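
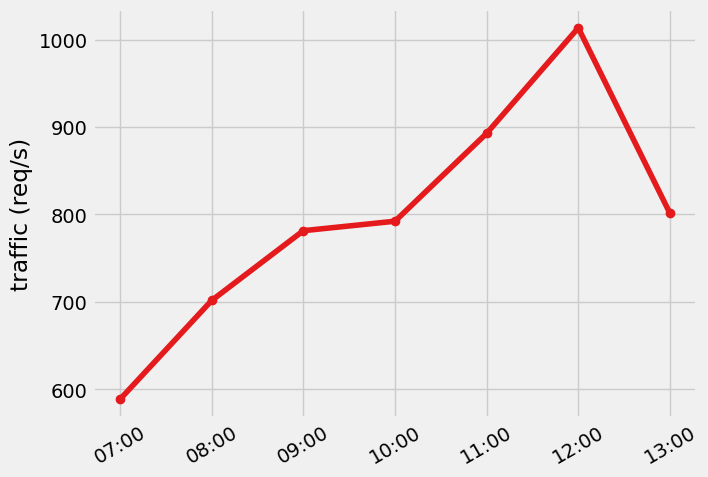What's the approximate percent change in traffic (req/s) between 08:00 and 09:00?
≈ +14.3%

08:00 ≈ 700, 09:00 ≈ 800; (800 − 700) / 700 ≈ +14.3%.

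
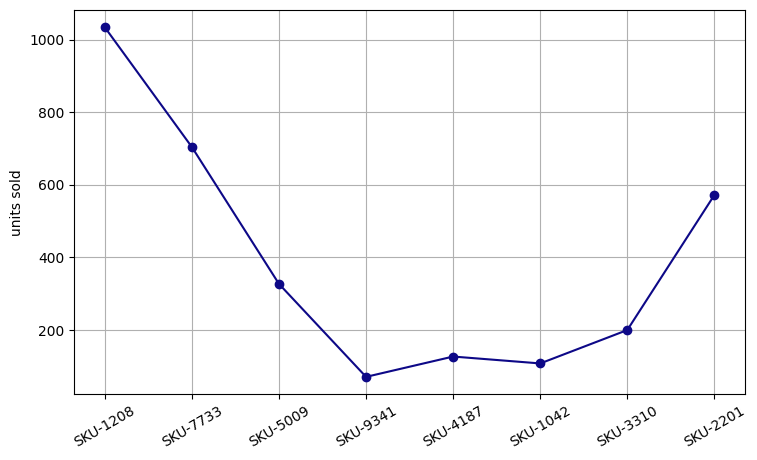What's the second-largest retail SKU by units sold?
Top 3: SKU-1208 ≈ 1000, SKU-7733 ≈ 700, SKU-2201 ≈ 600.

SKU-7733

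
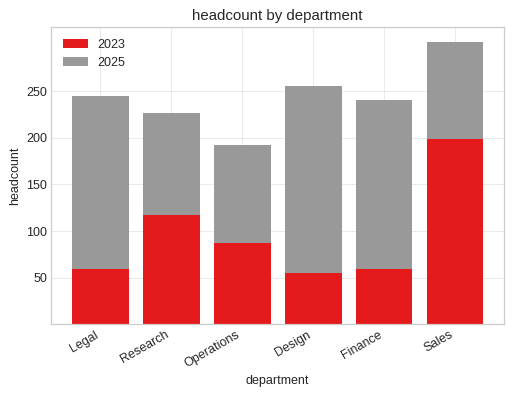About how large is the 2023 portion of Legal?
≈ 50

2023 top ≈ 50, bottom ≈ 0; segment ≈ 50.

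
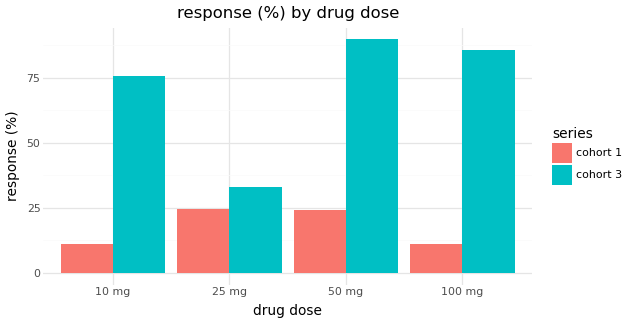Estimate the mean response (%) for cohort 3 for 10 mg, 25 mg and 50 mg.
≈ 67

(80 + 30 + 90) / 3 ≈ 67.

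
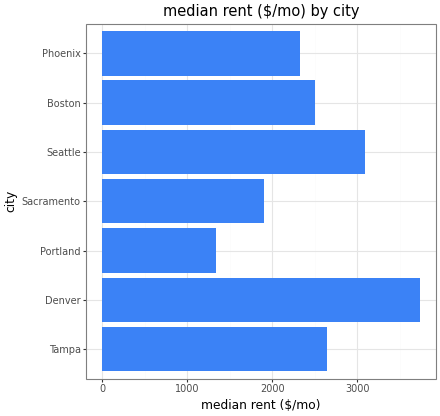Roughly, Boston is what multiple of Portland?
Boston ≈ 2500, Portland ≈ 1500; 2500/1500 ≈ 1.67.

≈ 1.67×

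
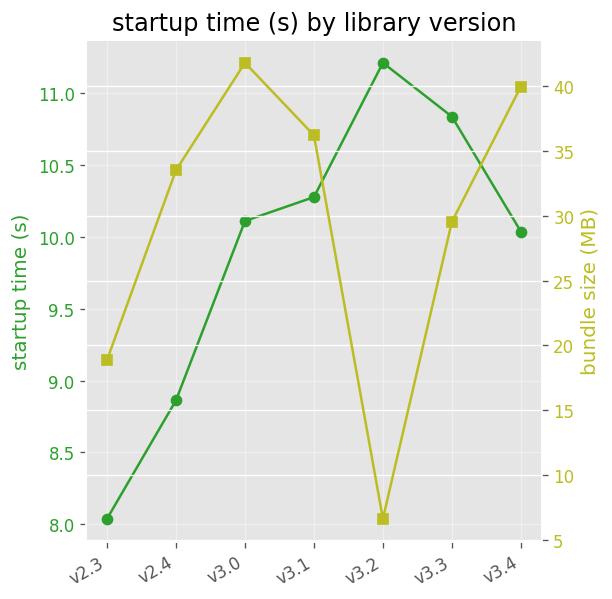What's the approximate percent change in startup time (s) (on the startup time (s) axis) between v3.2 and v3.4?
≈ -9.1%

v3.2 ≈ 11.0, v3.4 ≈ 10.0; (10.0 − 11.0) / 11.0 ≈ -9.1%.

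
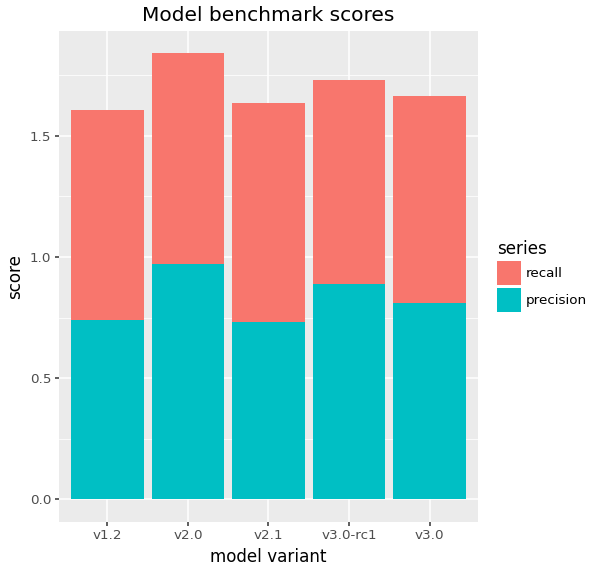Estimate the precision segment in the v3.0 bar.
≈ 0.8

precision top ≈ 0.8, bottom ≈ 0.0; segment ≈ 0.8.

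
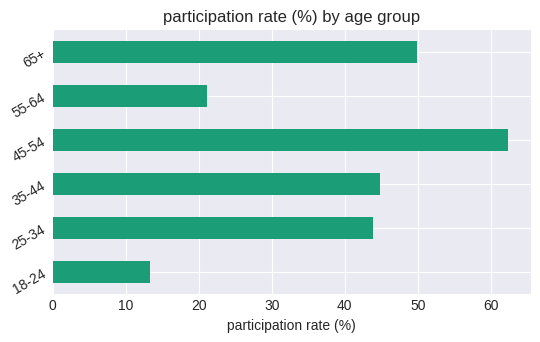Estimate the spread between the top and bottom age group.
Max 45-54 ≈ 60, min 18-24 ≈ 10; range ≈ 50.

≈ 50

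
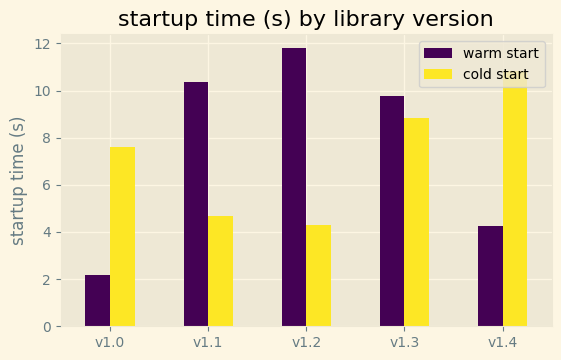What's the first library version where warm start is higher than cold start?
v1.1

v1.0: warm start ≈ 2 vs cold start ≈ 8 (not yet); v1.1: warm start ≈ 10 vs cold start ≈ 5 (first crossover).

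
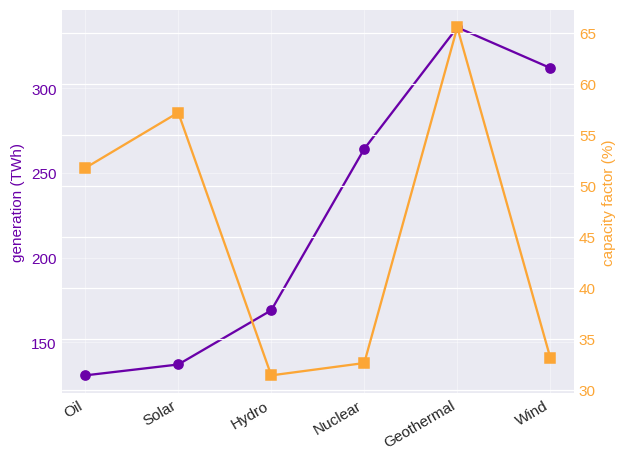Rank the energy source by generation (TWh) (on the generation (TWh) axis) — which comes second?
Wind

Top 3 (on the generation (TWh) axis): Geothermal ≈ 340, Wind ≈ 320, Nuclear ≈ 260.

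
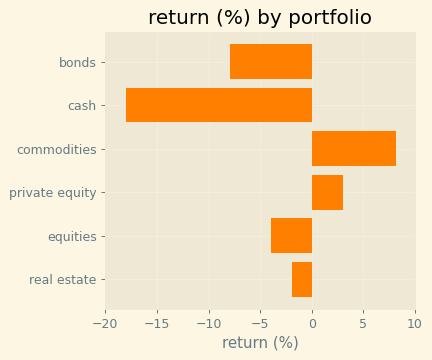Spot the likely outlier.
cash

cash ≈ -20; the rest sit between ≈ -10 and ≈ 10.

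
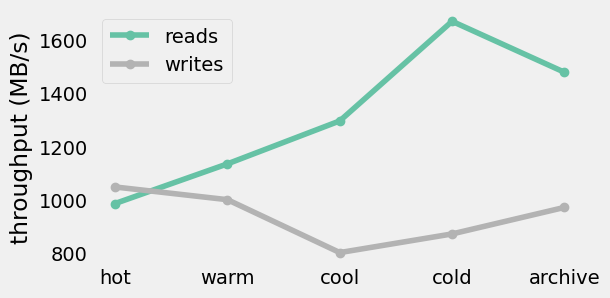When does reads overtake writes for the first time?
hot: reads ≈ 1000 vs writes ≈ 1000 (not yet); warm: reads ≈ 1100 vs writes ≈ 1000 (first crossover).

warm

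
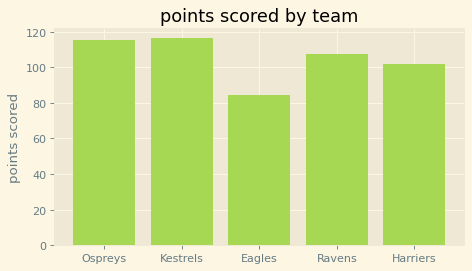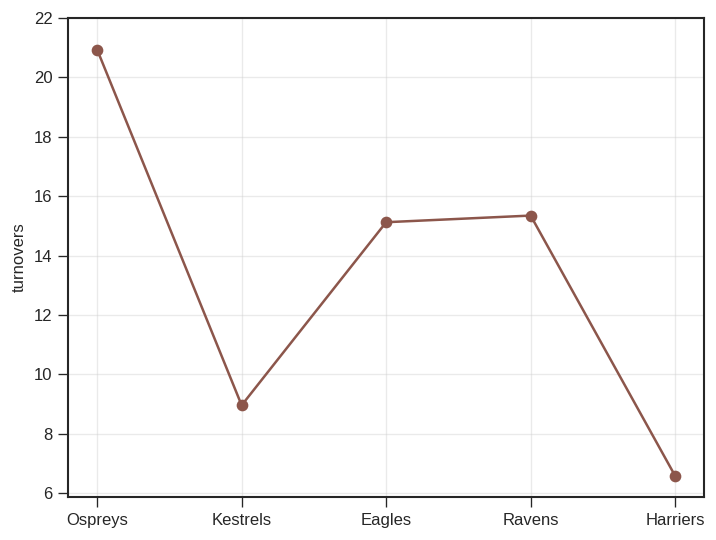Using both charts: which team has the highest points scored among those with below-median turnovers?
Kestrels

Chart 2 median turnovers ≈ 16; below-median teams: Kestrels, Harriers. Among those, Kestrels has the highest points scored (≈ 120).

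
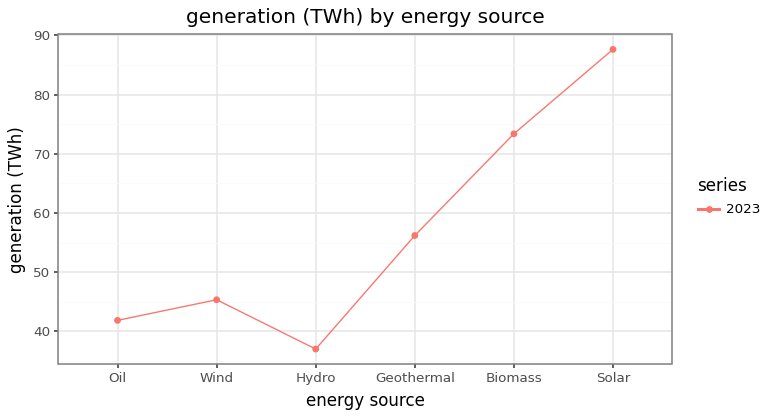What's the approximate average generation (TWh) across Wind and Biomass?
≈ 60

(45 + 75) / 2 ≈ 60.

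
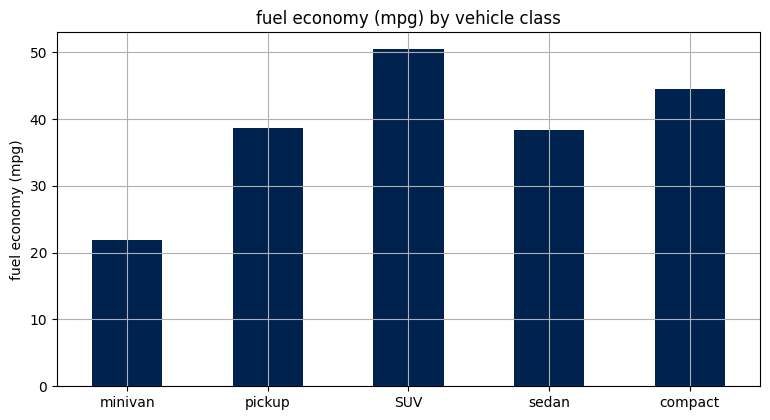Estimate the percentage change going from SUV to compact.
≈ -10%

SUV ≈ 50, compact ≈ 45; (45 − 50) / 50 ≈ -10%.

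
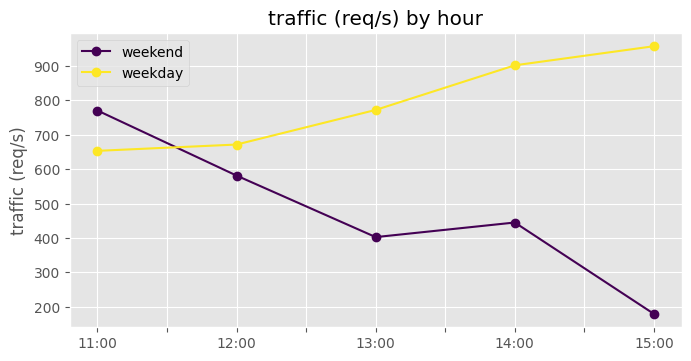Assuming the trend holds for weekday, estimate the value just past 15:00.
≈ 1100

Last three: 800, 900, 1000 → slope ≈ 100/step → next ≈ 1100.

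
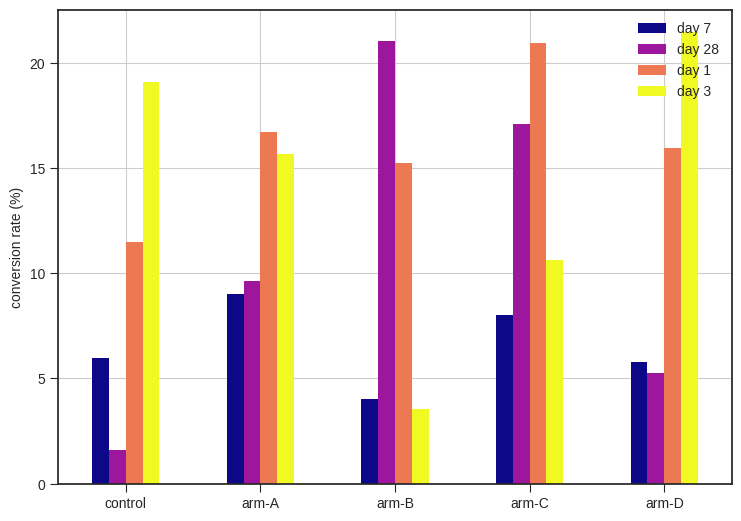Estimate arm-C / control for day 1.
≈ 1.67×

arm-C ≈ 20, control ≈ 12; 20/12 ≈ 1.67.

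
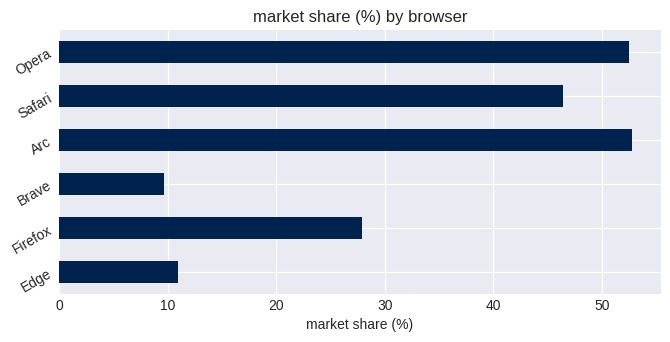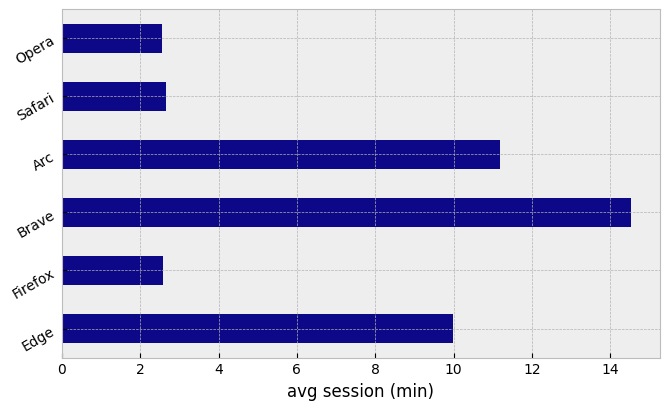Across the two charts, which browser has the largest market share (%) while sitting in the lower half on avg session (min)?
Chart 2 median avg session (min) ≈ 6; below-median browsers: Firefox, Safari, Opera. Among those, Opera has the highest market share (%) (≈ 50).

Opera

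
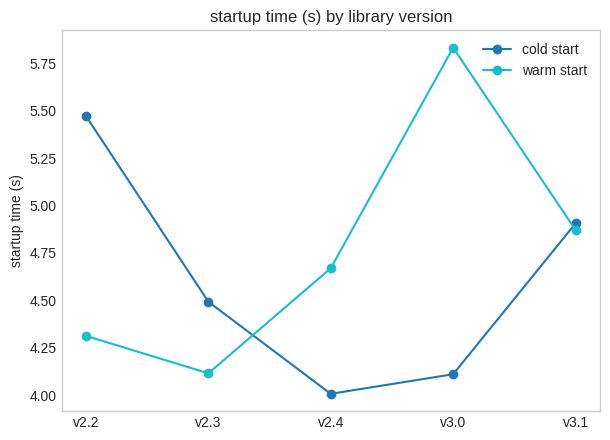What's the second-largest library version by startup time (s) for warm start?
v3.1

Top 3 for warm start: v3.0 ≈ 5.8, v3.1 ≈ 4.8, v2.4 ≈ 4.6.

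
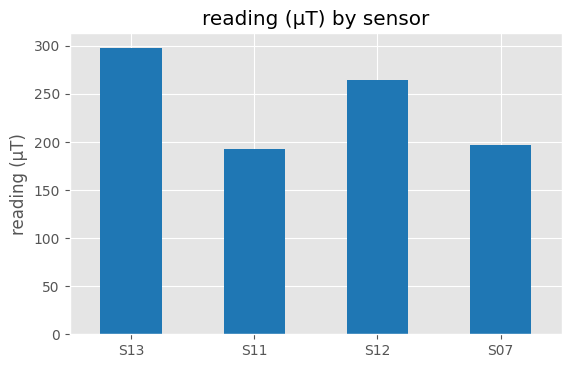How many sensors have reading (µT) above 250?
Above 250: S13, S12.

2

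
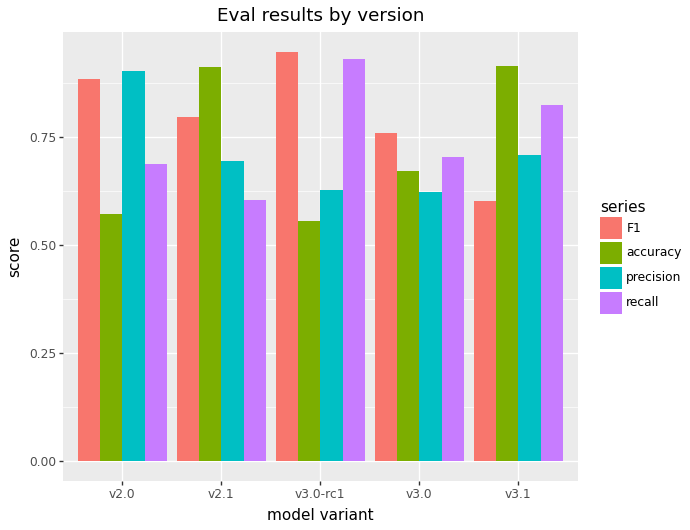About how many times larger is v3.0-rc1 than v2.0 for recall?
v3.0-rc1 ≈ 0.9, v2.0 ≈ 0.7; 0.9/0.7 ≈ 1.29.

≈ 1.29×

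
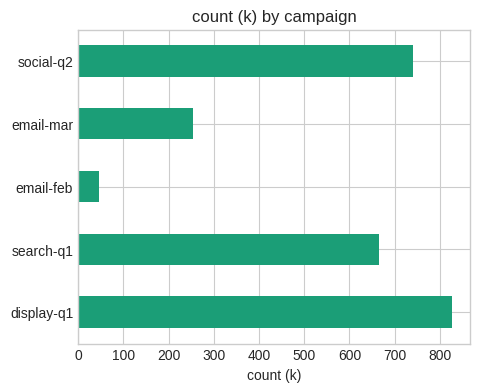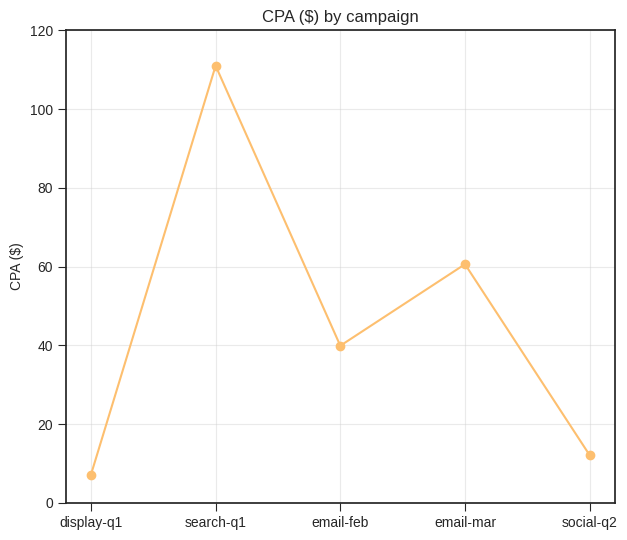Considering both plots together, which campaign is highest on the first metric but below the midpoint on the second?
display-q1

Chart 2 median CPA ($) ≈ 40; below-median campaigns: display-q1, social-q2. Among those, display-q1 has the highest count (k) (≈ 800).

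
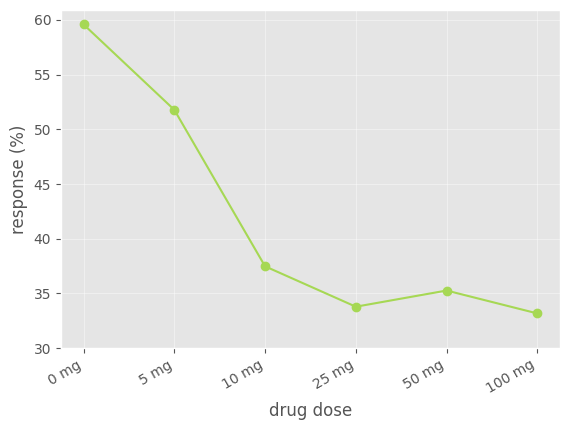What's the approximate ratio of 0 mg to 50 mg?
0 mg ≈ 60, 50 mg ≈ 35; 60/35 ≈ 1.71.

≈ 1.71×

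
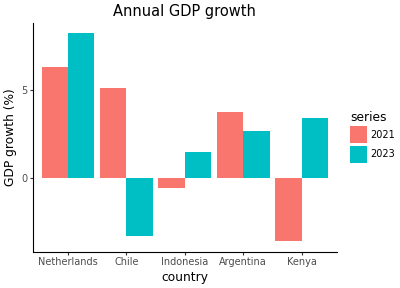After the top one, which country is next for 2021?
Chile

Top 3 for 2021: Netherlands ≈ 6, Chile ≈ 5, Argentina ≈ 4.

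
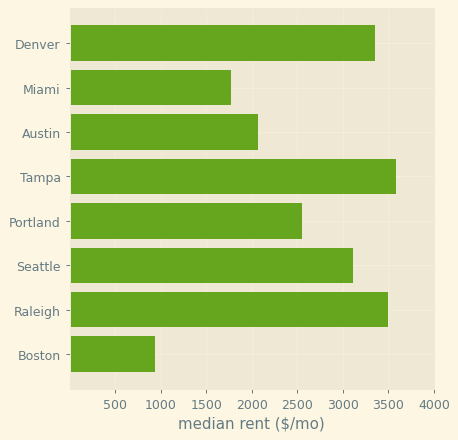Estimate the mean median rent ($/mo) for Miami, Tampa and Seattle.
(2000 + 3500 + 3000) / 3 ≈ 2833.

≈ 2833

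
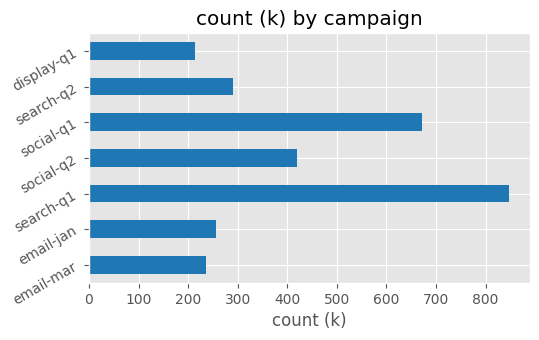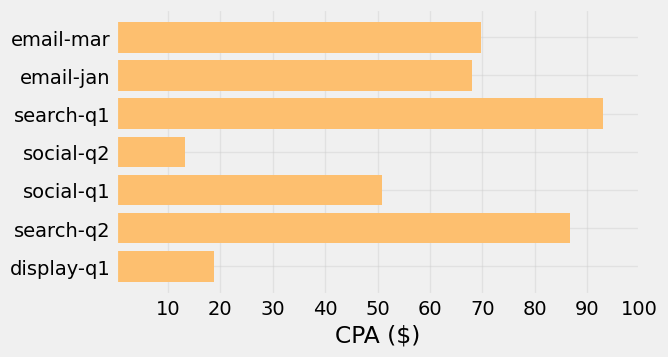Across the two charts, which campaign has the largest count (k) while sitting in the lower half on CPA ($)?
social-q1

Chart 2 median CPA ($) ≈ 70; below-median campaigns: social-q2, social-q1, display-q1. Among those, social-q1 has the highest count (k) (≈ 700).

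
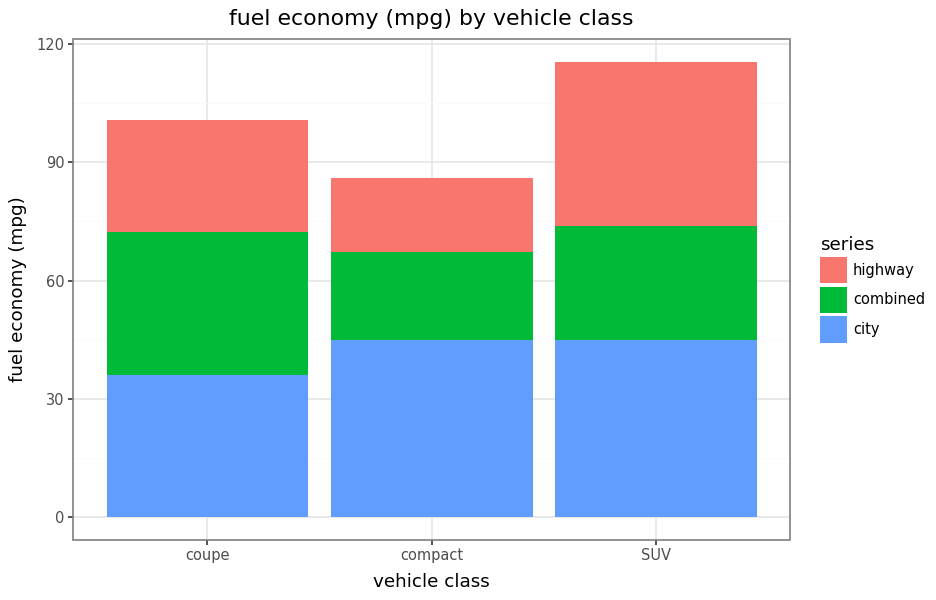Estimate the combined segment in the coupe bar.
≈ 30

combined top ≈ 70, bottom ≈ 40; segment ≈ 30.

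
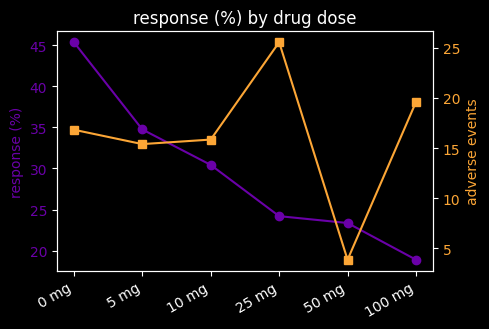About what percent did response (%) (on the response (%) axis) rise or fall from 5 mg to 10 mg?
≈ -14.3%

5 mg ≈ 35, 10 mg ≈ 30; (30 − 35) / 35 ≈ -14.3%.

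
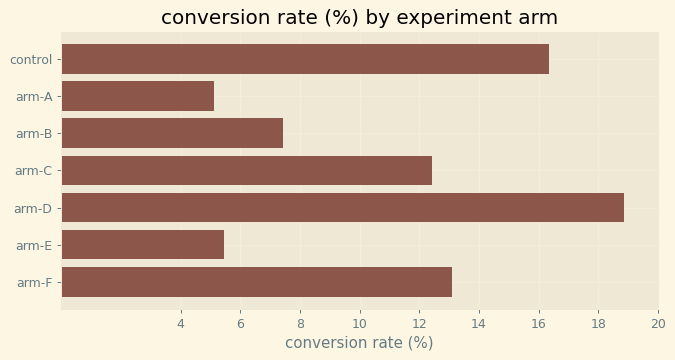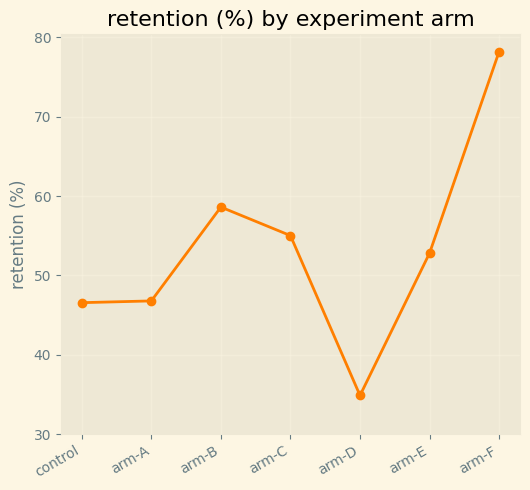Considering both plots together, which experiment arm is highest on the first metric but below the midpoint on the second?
Chart 2 median retention (%) ≈ 50; below-median experiment arms: control, arm-A, arm-D. Among those, arm-D has the highest conversion rate (%) (≈ 18).

arm-D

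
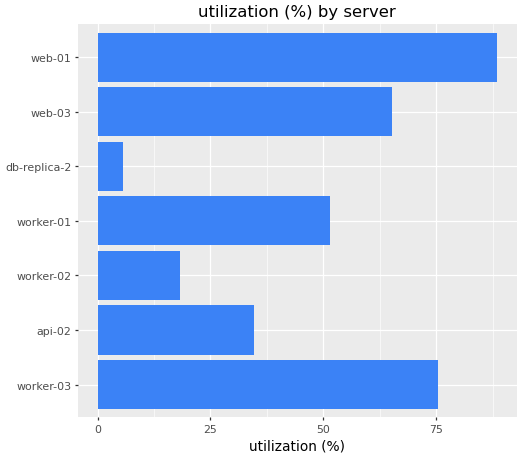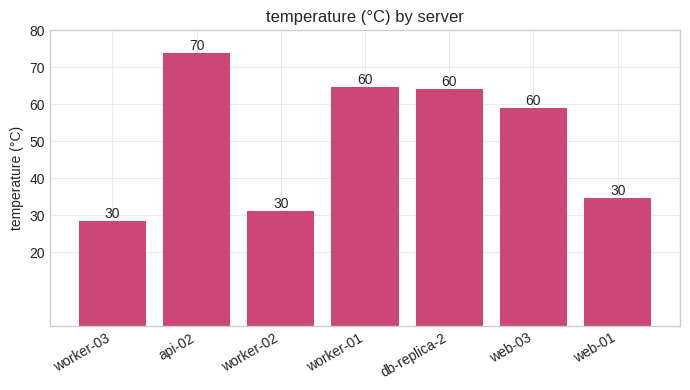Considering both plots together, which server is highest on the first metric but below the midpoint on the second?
web-01

Chart 2 median temperature (°C) ≈ 60; below-median servers: worker-03, worker-02, web-01. Among those, web-01 has the highest utilization (%) (≈ 90).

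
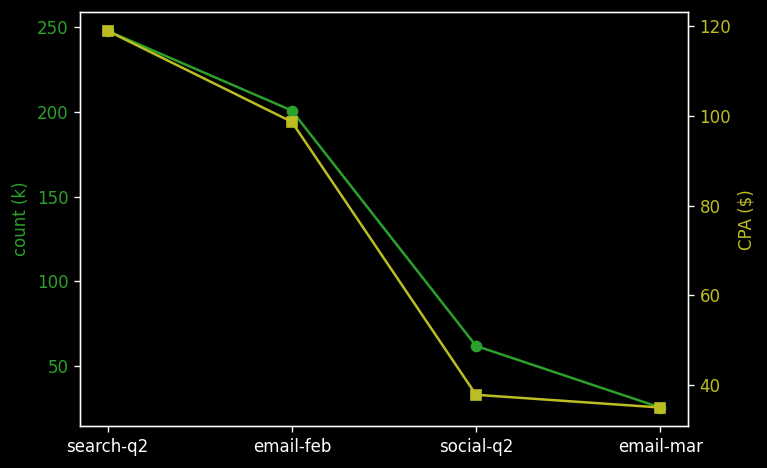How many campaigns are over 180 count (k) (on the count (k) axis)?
Above 180: search-q2, email-feb.

2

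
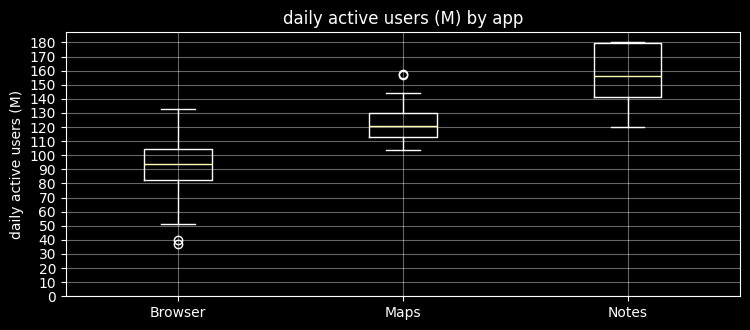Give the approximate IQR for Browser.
Q3 ≈ 100, Q1 ≈ 80; IQR ≈ 20.

≈ 20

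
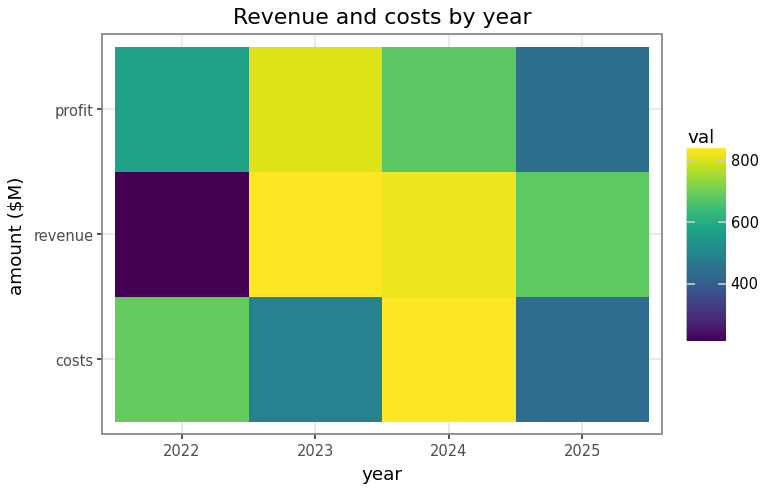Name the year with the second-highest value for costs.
2022

Top 3 for costs: 2024 ≈ 800, 2022 ≈ 700, 2023 ≈ 500.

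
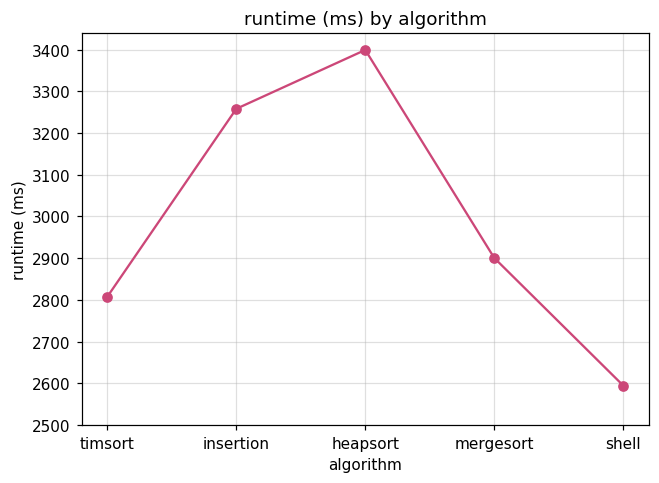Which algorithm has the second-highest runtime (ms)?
Top 3: heapsort ≈ 3400, insertion ≈ 3300, mergesort ≈ 2900.

insertion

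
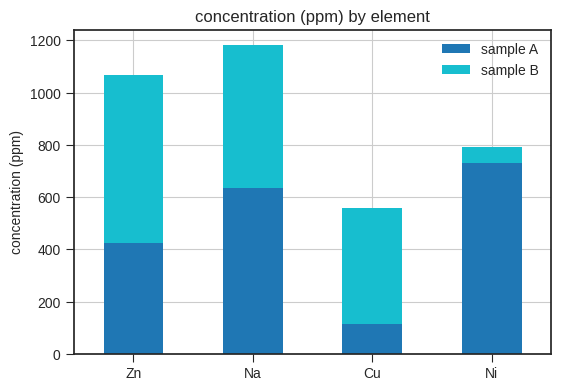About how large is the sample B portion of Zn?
sample B top ≈ 1100, bottom ≈ 400; segment ≈ 700.

≈ 700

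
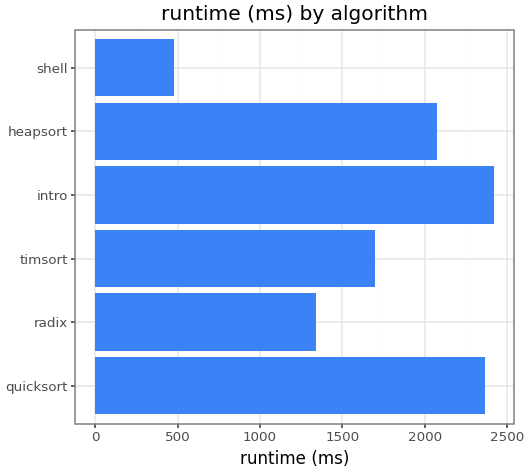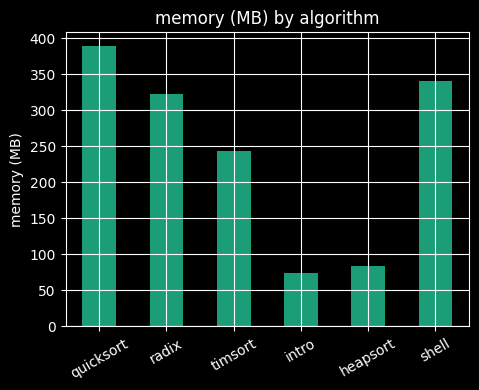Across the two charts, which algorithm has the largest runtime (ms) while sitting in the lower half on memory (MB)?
Chart 2 median memory (MB) ≈ 300; below-median algorithms: timsort, intro, heapsort. Among those, intro has the highest runtime (ms) (≈ 2500).

intro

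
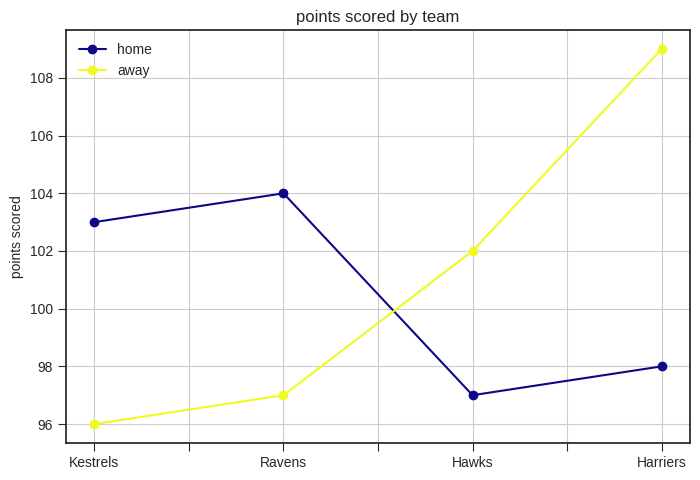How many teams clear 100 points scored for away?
Above 100: Hawks, Harriers.

2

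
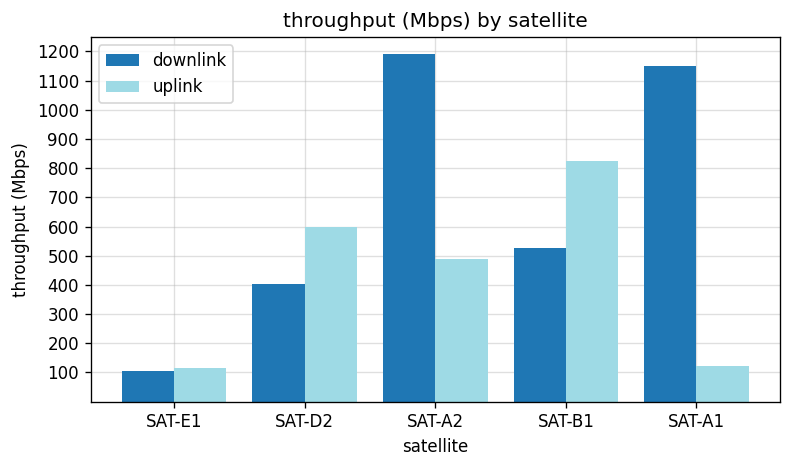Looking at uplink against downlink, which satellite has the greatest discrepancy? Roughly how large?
SAT-A1: uplink ≈ 100, downlink ≈ 1200 → gap ≈ 1100. Next-largest (SAT-A2) is only ≈ 700.

SAT-A1, ≈ 1100 Mbps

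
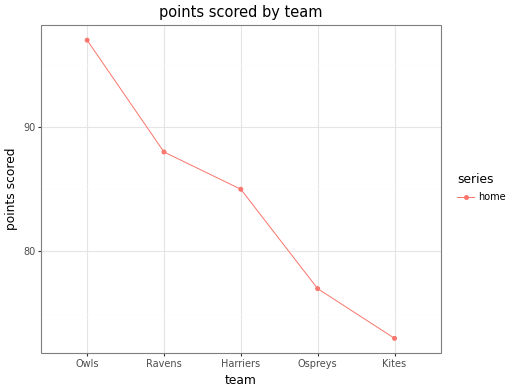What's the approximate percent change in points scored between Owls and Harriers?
≈ -12.5%

Owls ≈ 96, Harriers ≈ 84; (84 − 96) / 96 ≈ -12.5%.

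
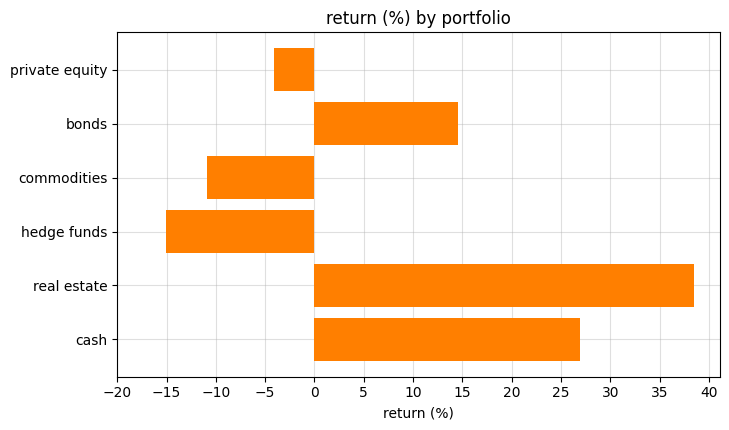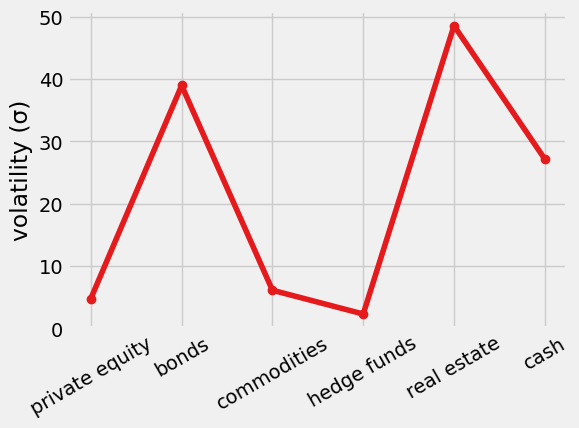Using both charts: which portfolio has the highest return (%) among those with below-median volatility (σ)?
private equity

Chart 2 median volatility (σ) ≈ 15; below-median portfolios: private equity, commodities, hedge funds. Among those, private equity has the highest return (%) (≈ -5).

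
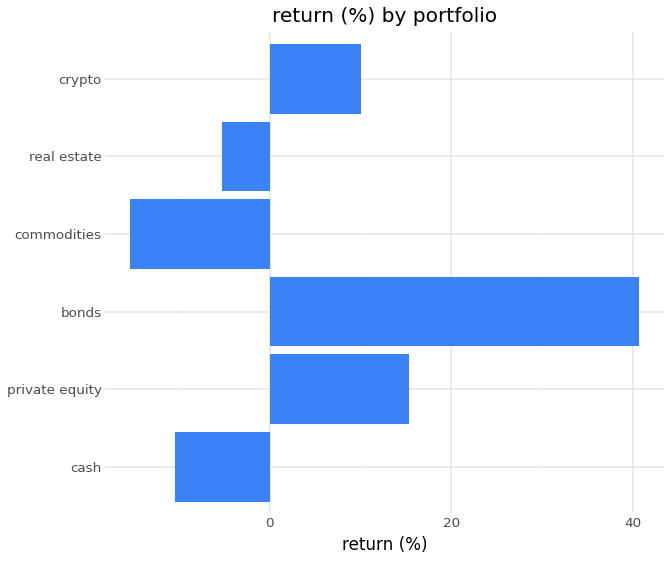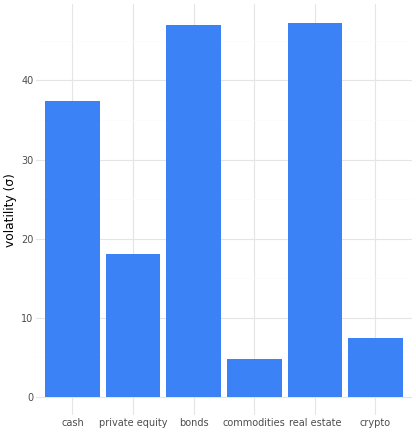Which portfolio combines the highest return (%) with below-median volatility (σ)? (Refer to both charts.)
Chart 2 median volatility (σ) ≈ 30; below-median portfolios: private equity, commodities, crypto. Among those, private equity has the highest return (%) (≈ 15).

private equity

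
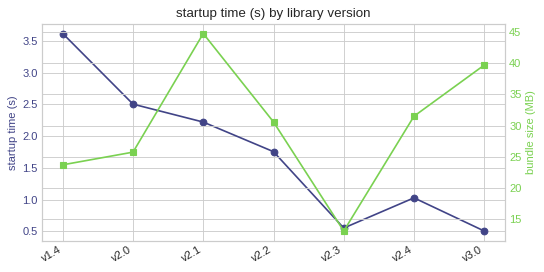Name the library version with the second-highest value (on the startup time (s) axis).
v2.0

Top 3 (on the startup time (s) axis): v1.4 ≈ 3.5, v2.0 ≈ 2.5, v2.1 ≈ 2.0.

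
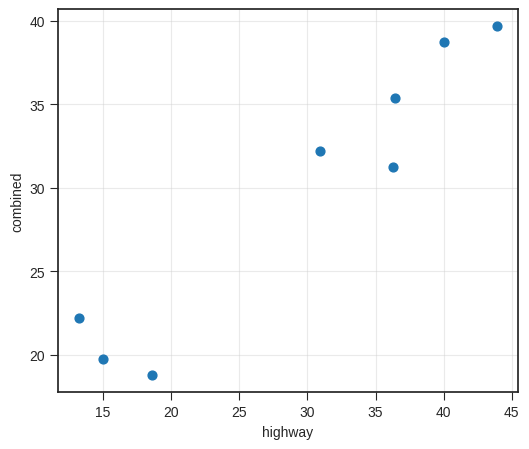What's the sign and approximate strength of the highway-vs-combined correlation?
positive, strong

Points are positively correlated; strong (|r| ≈ 1.0).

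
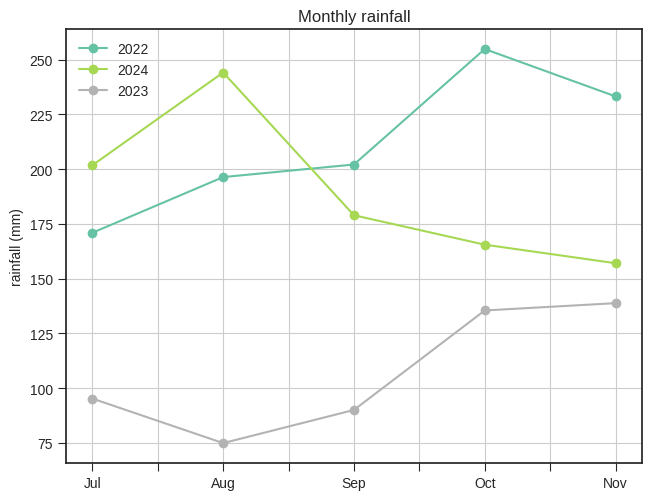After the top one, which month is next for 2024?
Top 3 for 2024: Aug ≈ 240, Jul ≈ 200, Sep ≈ 180.

Jul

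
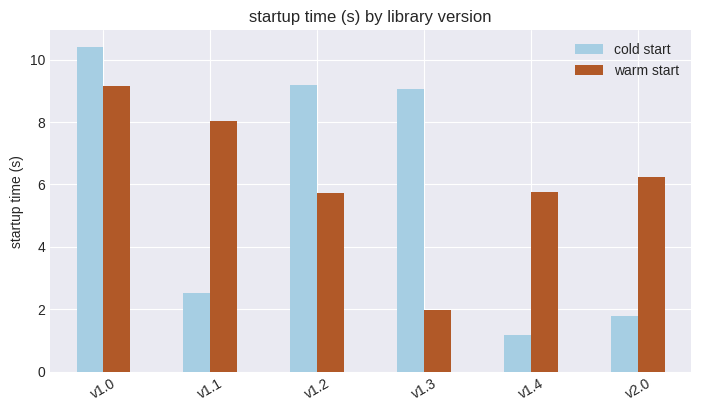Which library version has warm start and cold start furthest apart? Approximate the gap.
v1.3: warm start ≈ 2, cold start ≈ 9 → gap ≈ 7. Next-largest (v1.1) is only ≈ 5.

v1.3, ≈ 7 s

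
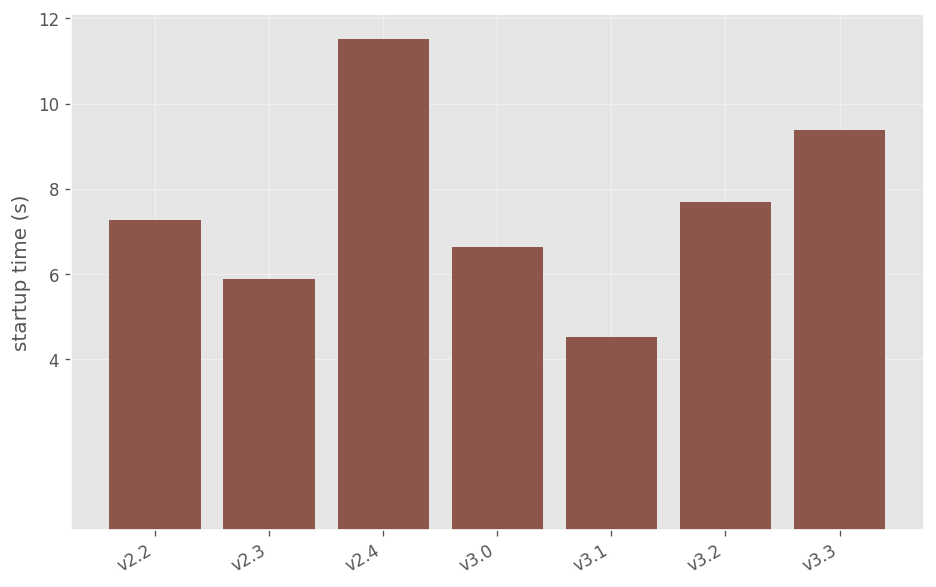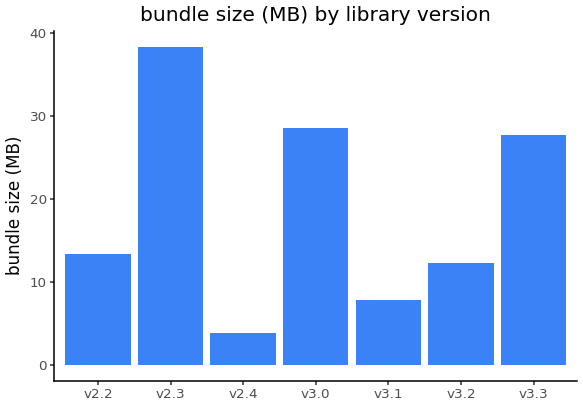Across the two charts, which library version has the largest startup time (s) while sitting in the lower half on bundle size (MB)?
Chart 2 median bundle size (MB) ≈ 15; below-median library versions: v2.4, v3.1, v3.2. Among those, v2.4 has the highest startup time (s) (≈ 12).

v2.4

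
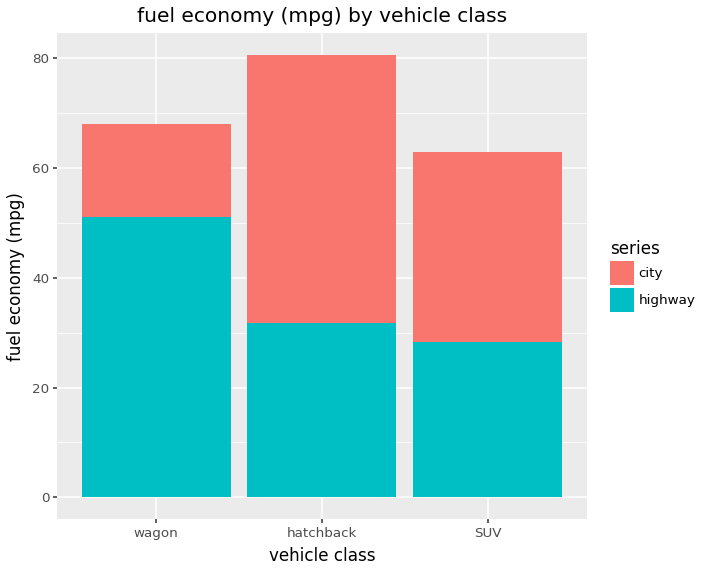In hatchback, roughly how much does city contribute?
city top ≈ 80, bottom ≈ 30; segment ≈ 50.

≈ 50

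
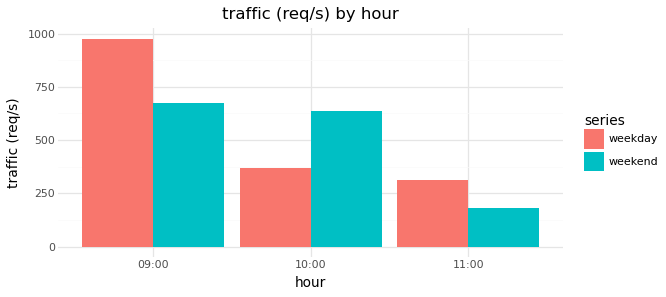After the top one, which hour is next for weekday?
Top 3 for weekday: 09:00 ≈ 1000, 10:00 ≈ 400, 11:00 ≈ 300.

10:00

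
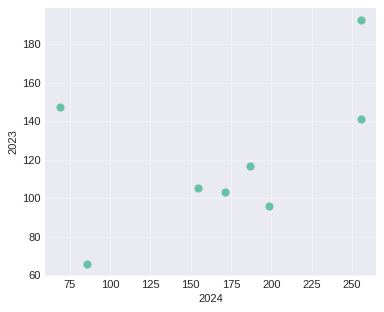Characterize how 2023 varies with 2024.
Points are positively correlated; moderate (|r| ≈ 0.5).

positive, moderate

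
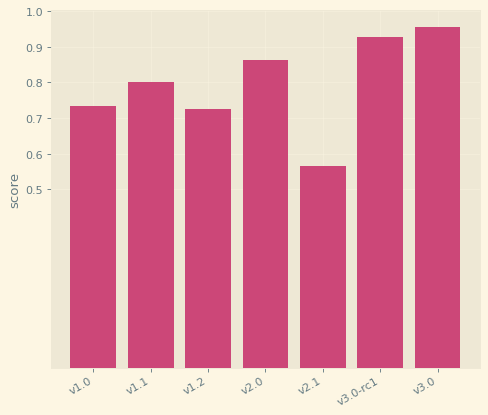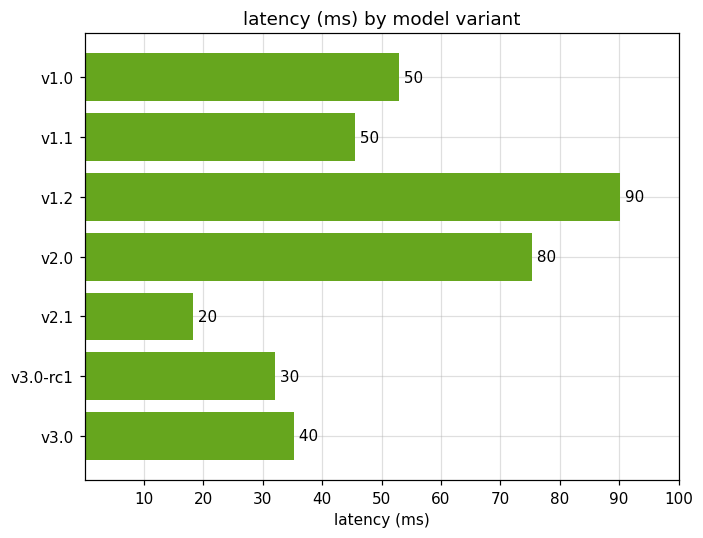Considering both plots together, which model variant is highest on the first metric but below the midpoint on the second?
v3.0

Chart 2 median latency (ms) ≈ 50; below-median model variants: v2.1, v3.0-rc1, v3.0. Among those, v3.0 has the highest score (≈ 1).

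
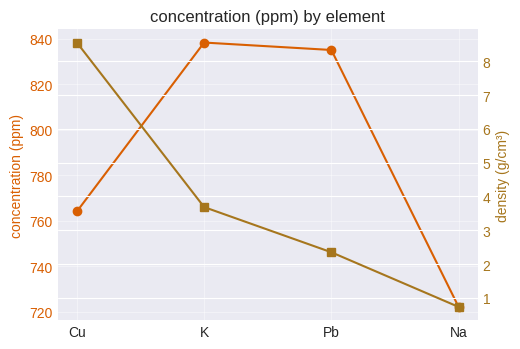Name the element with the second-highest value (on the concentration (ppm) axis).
Pb

Top 3 (on the concentration (ppm) axis): K ≈ 840, Pb ≈ 830, Cu ≈ 760.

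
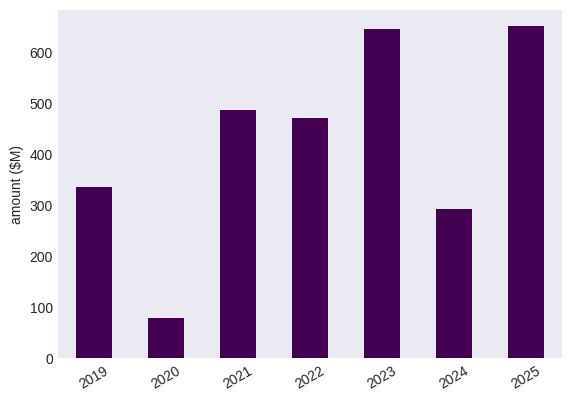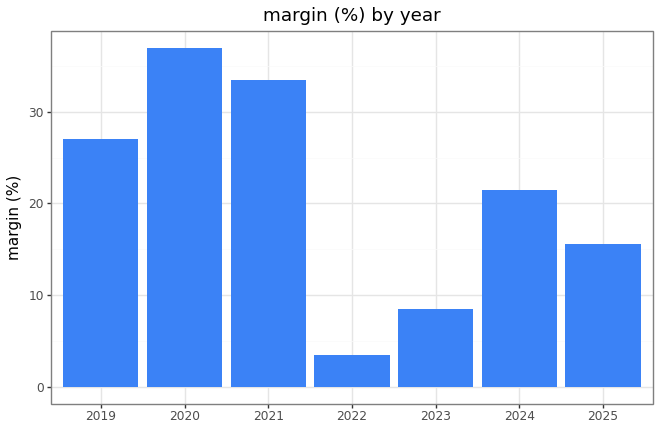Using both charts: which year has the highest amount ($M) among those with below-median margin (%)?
Chart 2 median margin (%) ≈ 20; below-median years: 2022, 2023, 2025. Among those, 2025 has the highest amount ($M) (≈ 700).

2025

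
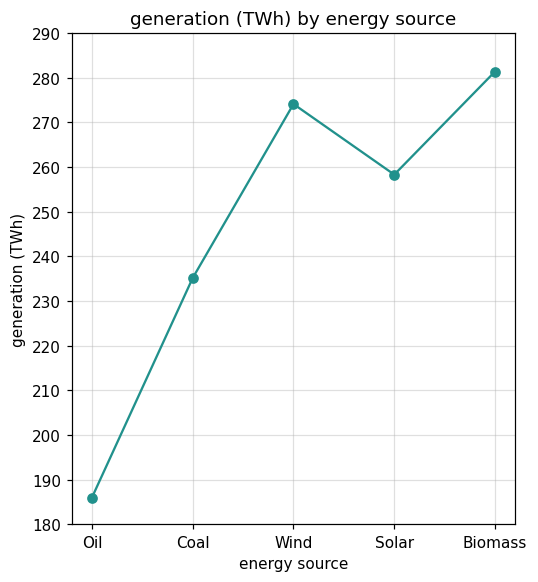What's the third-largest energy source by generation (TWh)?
Solar

Top 4: Biomass ≈ 280, Wind ≈ 270, Solar ≈ 260, Coal ≈ 240.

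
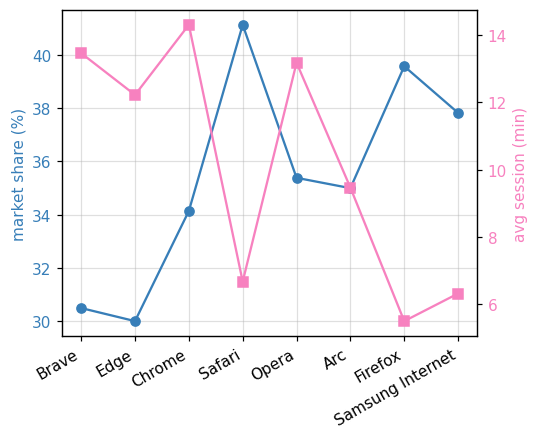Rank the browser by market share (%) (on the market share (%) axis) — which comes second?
Firefox

Top 3 (on the market share (%) axis): Safari ≈ 41, Firefox ≈ 40, Samsung Internet ≈ 38.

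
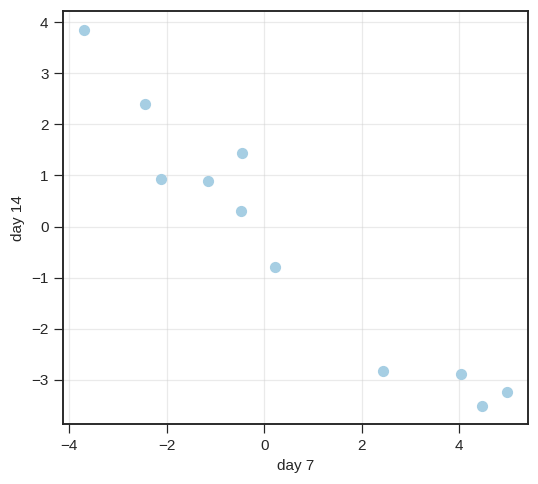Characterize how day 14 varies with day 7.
negative, strong

Points are negatively correlated; strong (|r| ≈ 1.0).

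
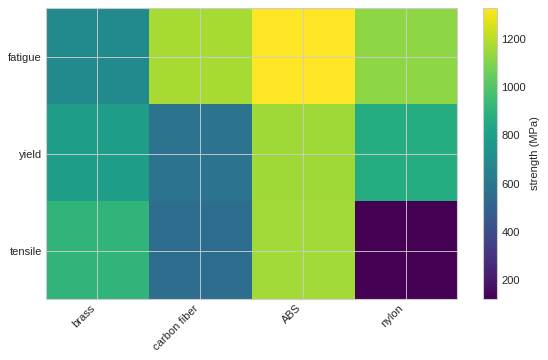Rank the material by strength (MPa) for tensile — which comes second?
brass

Top 3 for tensile: ABS ≈ 1200, brass ≈ 1000, carbon fiber ≈ 600.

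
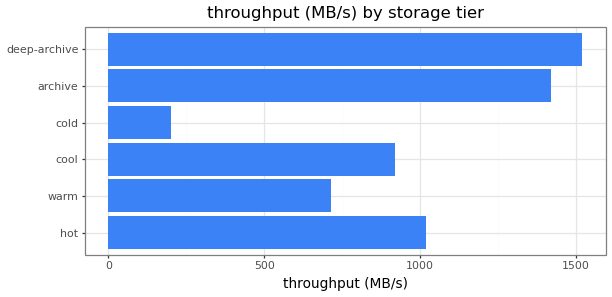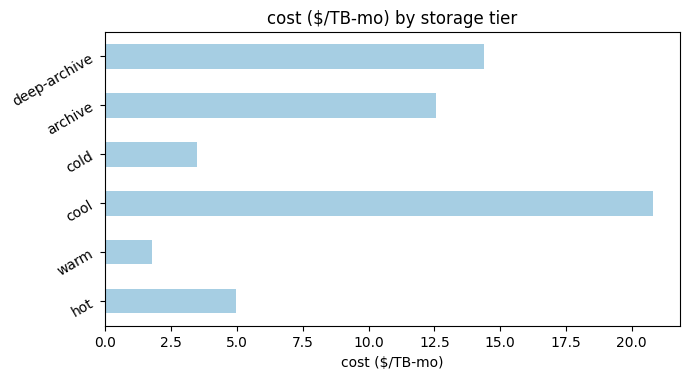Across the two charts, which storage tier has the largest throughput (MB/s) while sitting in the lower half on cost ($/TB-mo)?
hot

Chart 2 median cost ($/TB-mo) ≈ 8; below-median storage tiers: hot, warm, cold. Among those, hot has the highest throughput (MB/s) (≈ 1000).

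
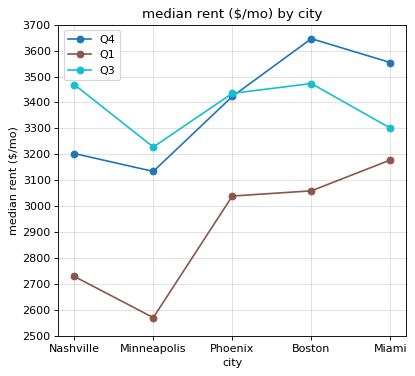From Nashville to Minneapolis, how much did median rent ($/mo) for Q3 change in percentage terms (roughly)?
≈ -8.6%

Nashville ≈ 3500, Minneapolis ≈ 3200; (3200 − 3500) / 3500 ≈ -8.6%.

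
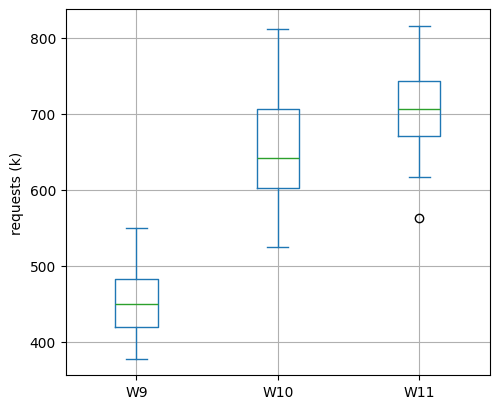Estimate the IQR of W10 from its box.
≈ 100

Q3 ≈ 700, Q1 ≈ 600; IQR ≈ 100.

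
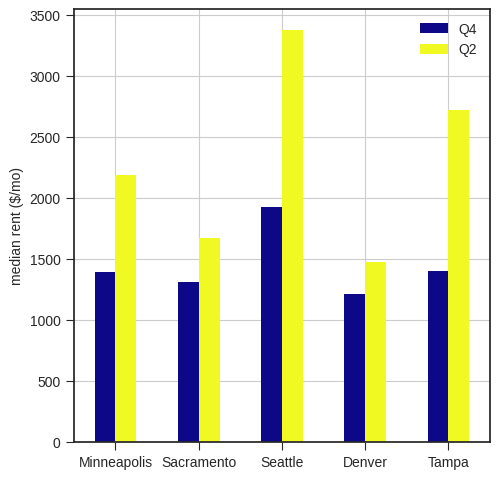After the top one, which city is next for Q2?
Top 3 for Q2: Seattle ≈ 3500, Tampa ≈ 2500, Minneapolis ≈ 2000.

Tampa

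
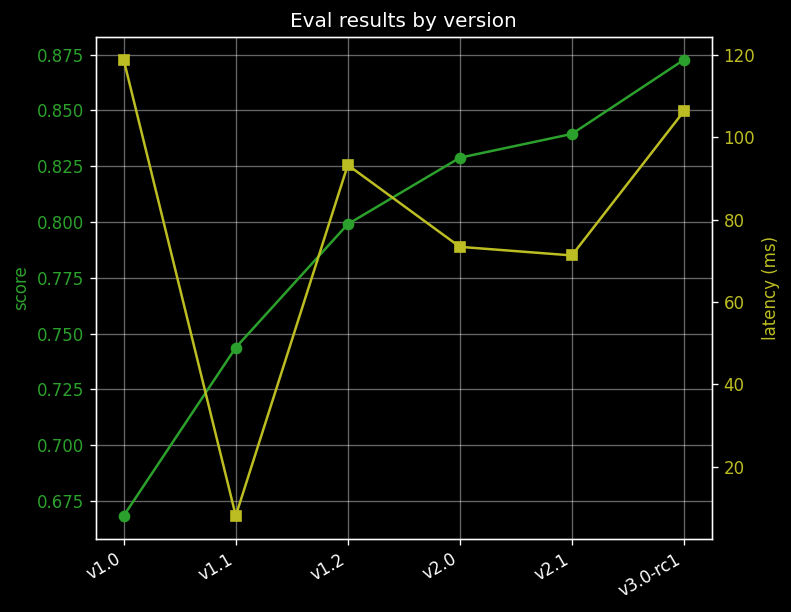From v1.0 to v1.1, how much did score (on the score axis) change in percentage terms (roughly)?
≈ +12.1%

v1.0 ≈ 0.66, v1.1 ≈ 0.74; (0.74 − 0.66) / 0.66 ≈ +12.1%.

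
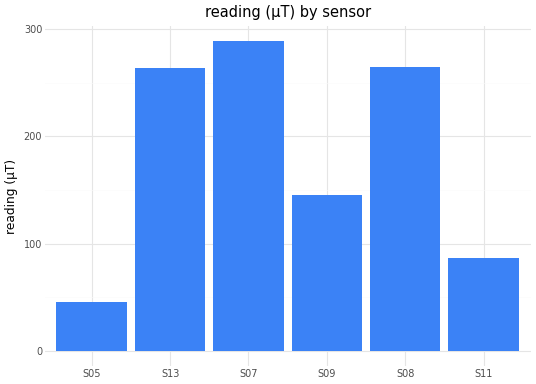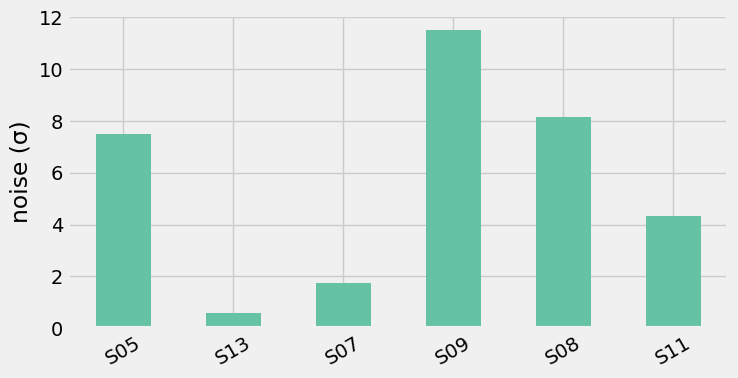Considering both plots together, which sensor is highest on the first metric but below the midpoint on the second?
Chart 2 median noise (σ) ≈ 6; below-median sensors: S13, S07, S11. Among those, S07 has the highest reading (µT) (≈ 300).

S07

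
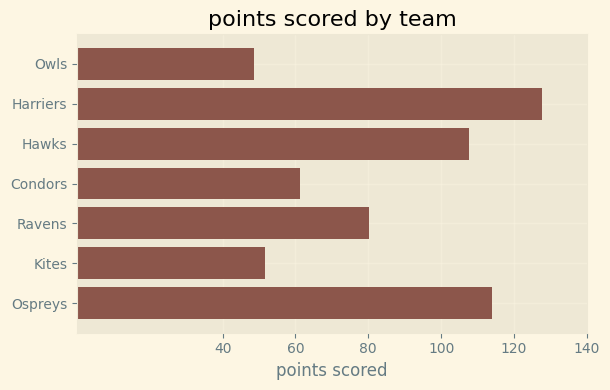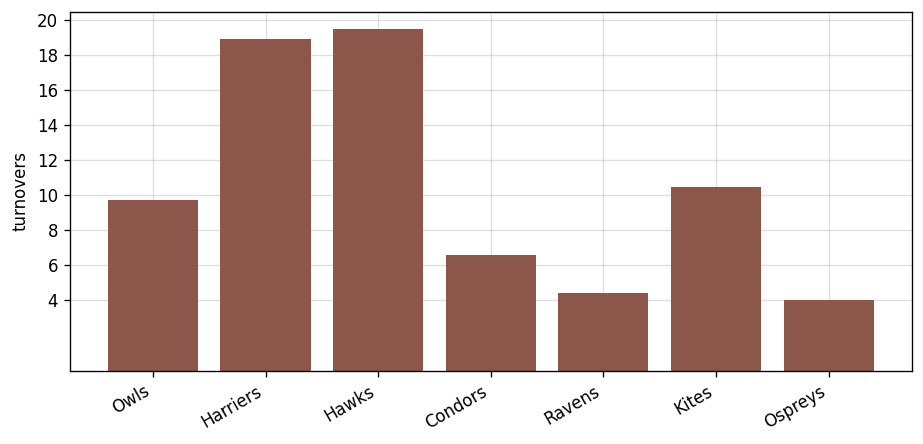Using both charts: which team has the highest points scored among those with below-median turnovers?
Ospreys

Chart 2 median turnovers ≈ 10; below-median teams: Condors, Ravens, Ospreys. Among those, Ospreys has the highest points scored (≈ 120).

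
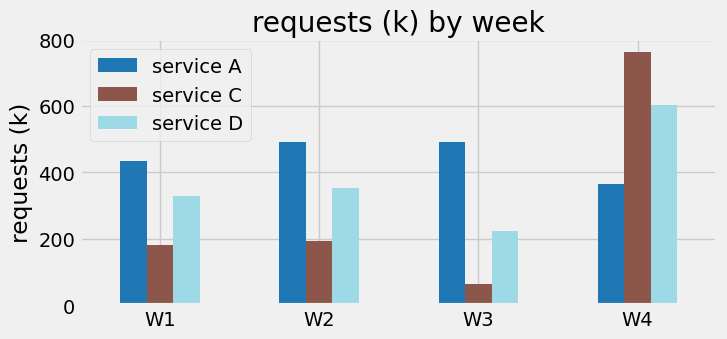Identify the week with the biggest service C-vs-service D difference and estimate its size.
W4: service C ≈ 800, service D ≈ 600 → gap ≈ 200. Next-largest (W3) is only ≈ 100.

W4, ≈ 200 k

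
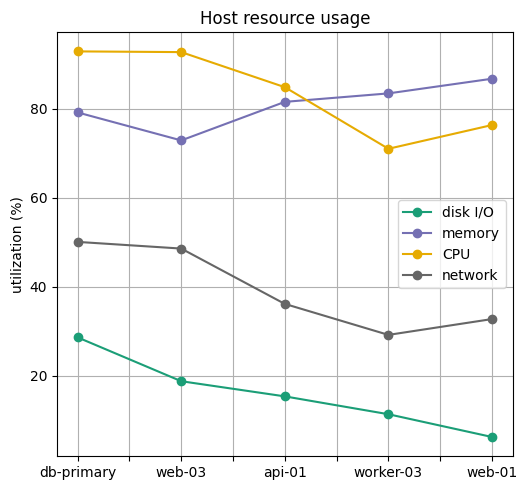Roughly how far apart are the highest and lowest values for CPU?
Max db-primary ≈ 90, min worker-03 ≈ 70; range ≈ 20.

≈ 20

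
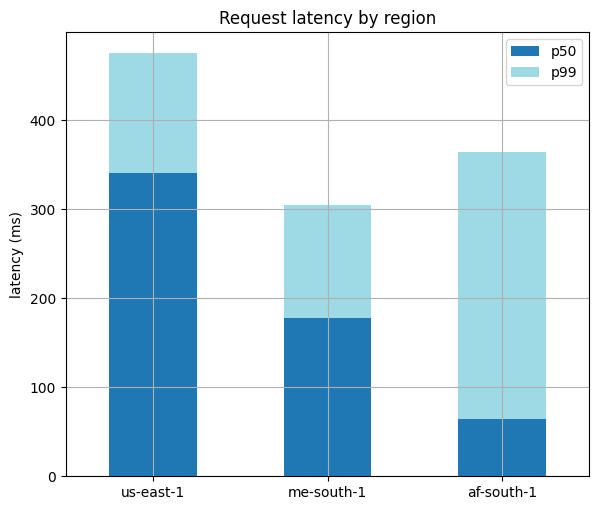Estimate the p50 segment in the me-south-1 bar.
≈ 200

p50 top ≈ 200, bottom ≈ 0; segment ≈ 200.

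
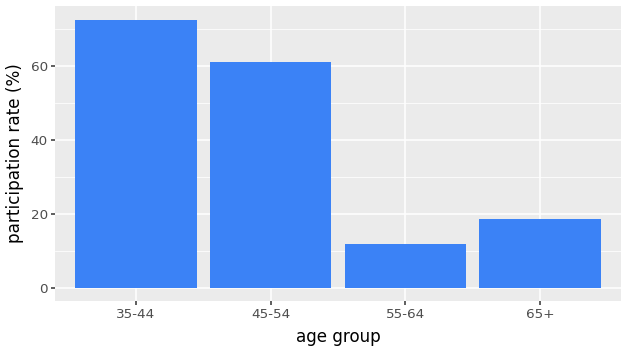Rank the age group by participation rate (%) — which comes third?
Top 4: 35-44 ≈ 70, 45-54 ≈ 60, 65+ ≈ 20, 55-64 ≈ 10.

65+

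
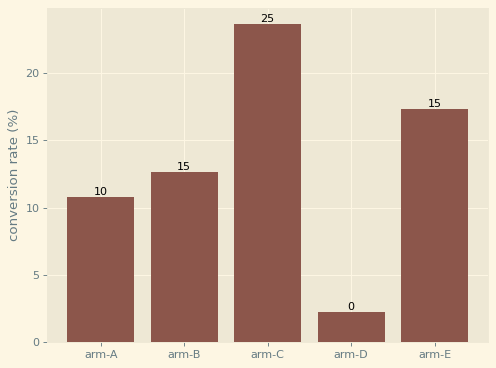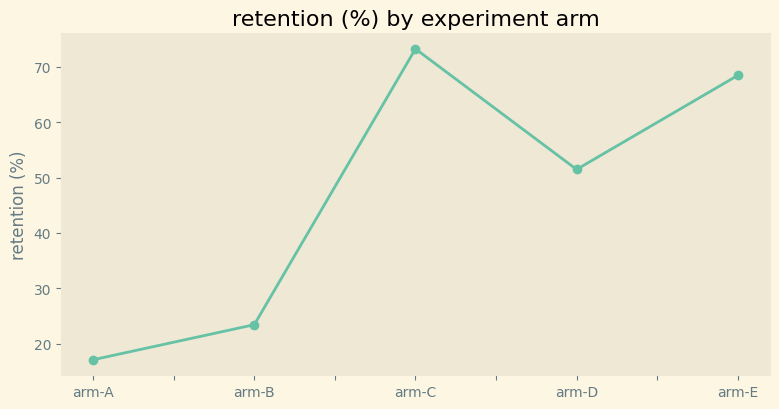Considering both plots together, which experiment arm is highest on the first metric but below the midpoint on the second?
arm-B

Chart 2 median retention (%) ≈ 50; below-median experiment arms: arm-A, arm-B. Among those, arm-B has the highest conversion rate (%) (≈ 15).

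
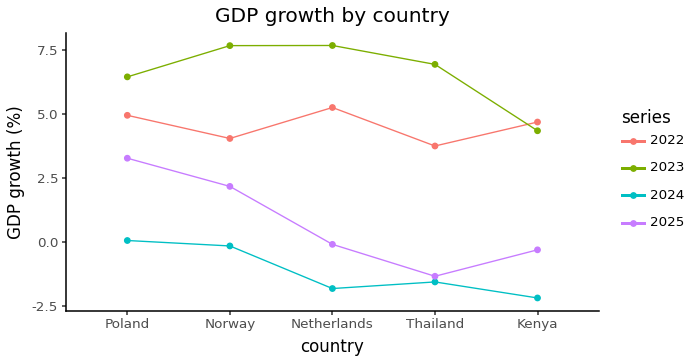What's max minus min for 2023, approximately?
≈ 4

Max Netherlands ≈ 8, min Kenya ≈ 4; range ≈ 4.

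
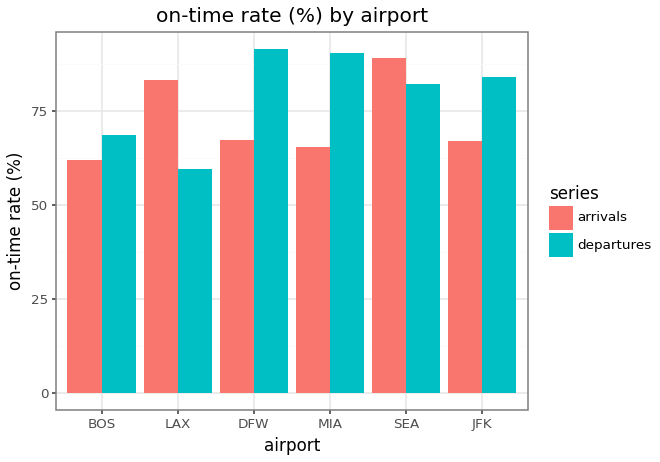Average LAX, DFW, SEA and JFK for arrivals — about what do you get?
≈ 78

(80 + 70 + 90 + 70) / 4 ≈ 78.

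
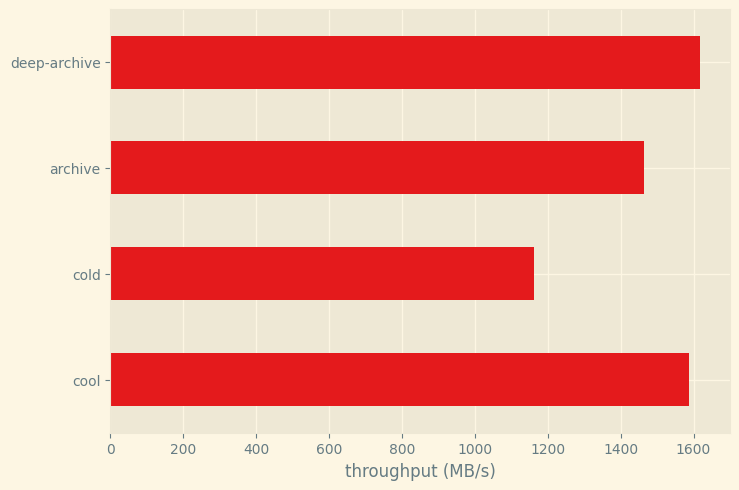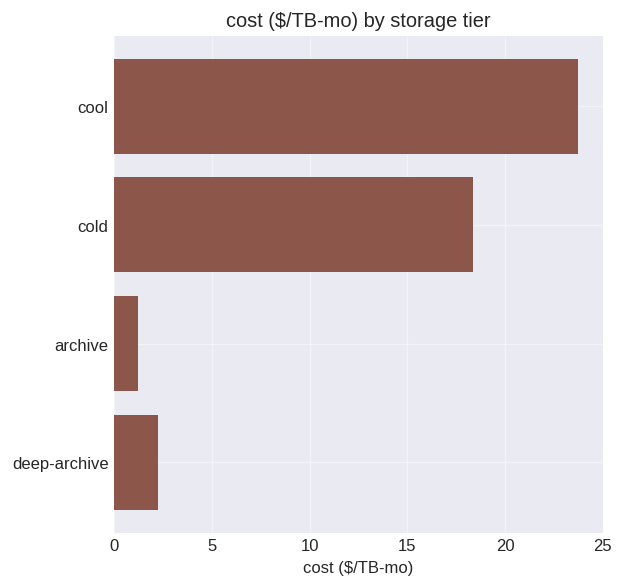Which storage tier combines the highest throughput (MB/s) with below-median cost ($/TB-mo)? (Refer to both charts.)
deep-archive

Chart 2 median cost ($/TB-mo) ≈ 10; below-median storage tiers: archive, deep-archive. Among those, deep-archive has the highest throughput (MB/s) (≈ 1600).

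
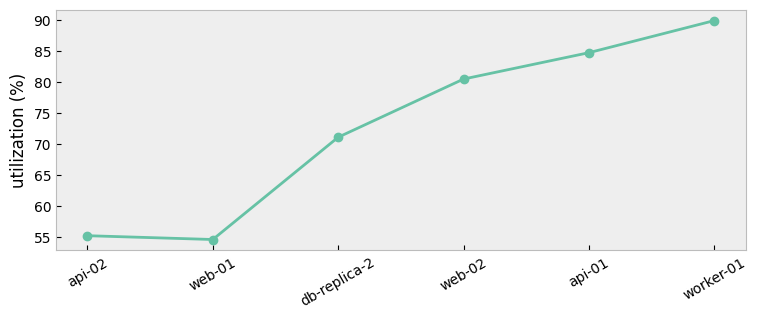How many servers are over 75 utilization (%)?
Above 75: web-02, api-01, worker-01.

3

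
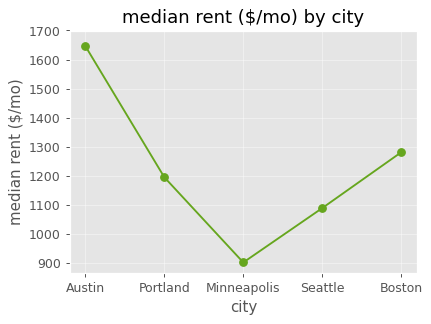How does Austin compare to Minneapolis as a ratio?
Austin ≈ 1600, Minneapolis ≈ 900; 1600/900 ≈ 1.78.

≈ 1.78×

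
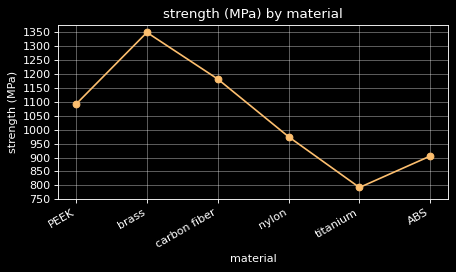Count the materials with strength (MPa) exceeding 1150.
2

Above 1150: brass, carbon fiber.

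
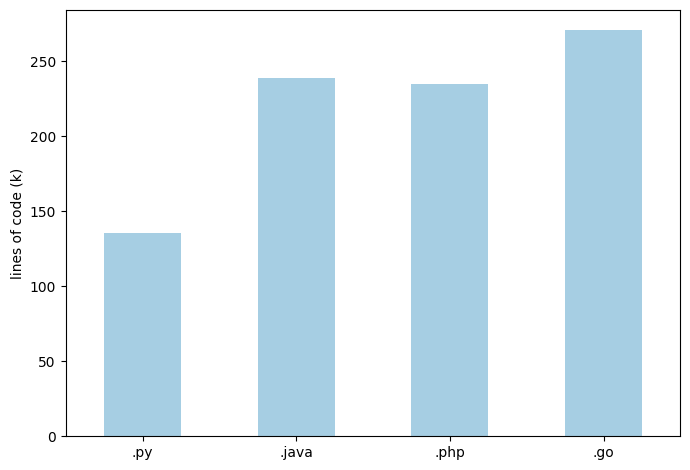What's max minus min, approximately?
≈ 150

Max .go ≈ 275, min .py ≈ 125; range ≈ 150.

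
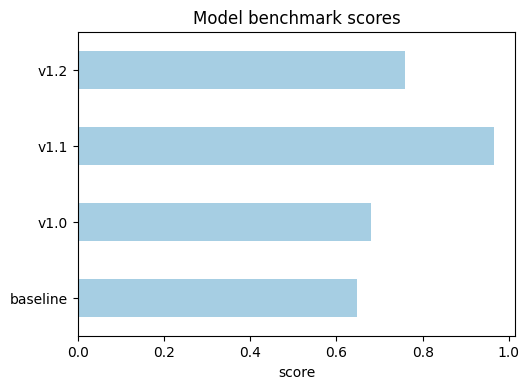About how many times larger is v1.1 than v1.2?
v1.1 ≈ 1.0, v1.2 ≈ 0.8; 1.0/0.8 ≈ 1.25.

≈ 1.25×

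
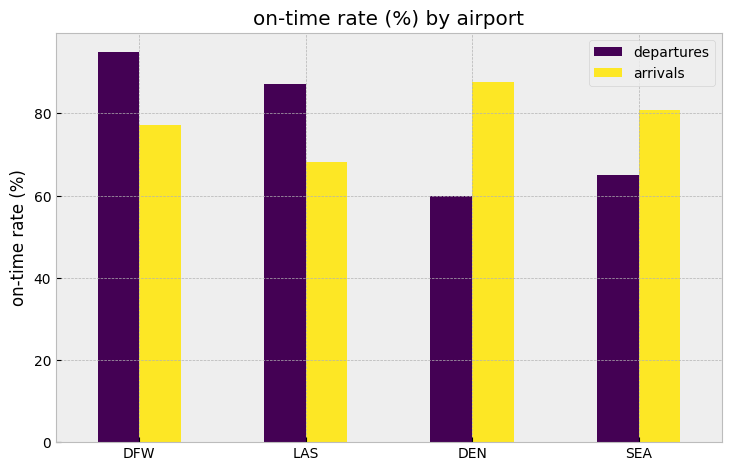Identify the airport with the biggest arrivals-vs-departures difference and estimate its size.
DEN: arrivals ≈ 90, departures ≈ 60 → gap ≈ 30. Next-largest (LAS) is only ≈ 20.

DEN, ≈ 30 %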